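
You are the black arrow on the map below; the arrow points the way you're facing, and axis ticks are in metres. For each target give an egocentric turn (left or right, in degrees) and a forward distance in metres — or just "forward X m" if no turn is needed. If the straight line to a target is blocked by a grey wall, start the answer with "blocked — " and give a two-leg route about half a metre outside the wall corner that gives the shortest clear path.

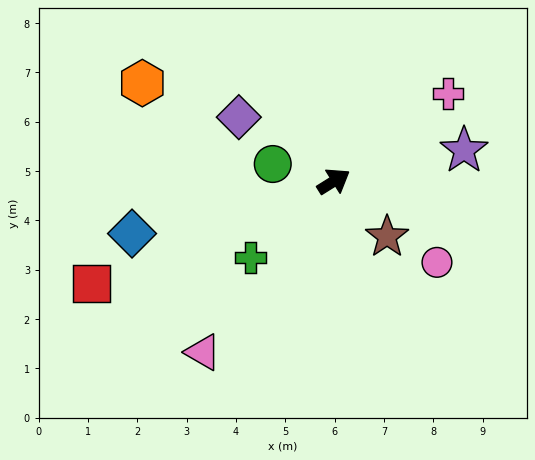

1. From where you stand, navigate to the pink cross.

turn left 6°, forward 2.9 m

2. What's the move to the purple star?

turn right 19°, forward 2.7 m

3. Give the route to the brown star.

turn right 78°, forward 1.6 m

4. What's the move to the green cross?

turn right 169°, forward 2.3 m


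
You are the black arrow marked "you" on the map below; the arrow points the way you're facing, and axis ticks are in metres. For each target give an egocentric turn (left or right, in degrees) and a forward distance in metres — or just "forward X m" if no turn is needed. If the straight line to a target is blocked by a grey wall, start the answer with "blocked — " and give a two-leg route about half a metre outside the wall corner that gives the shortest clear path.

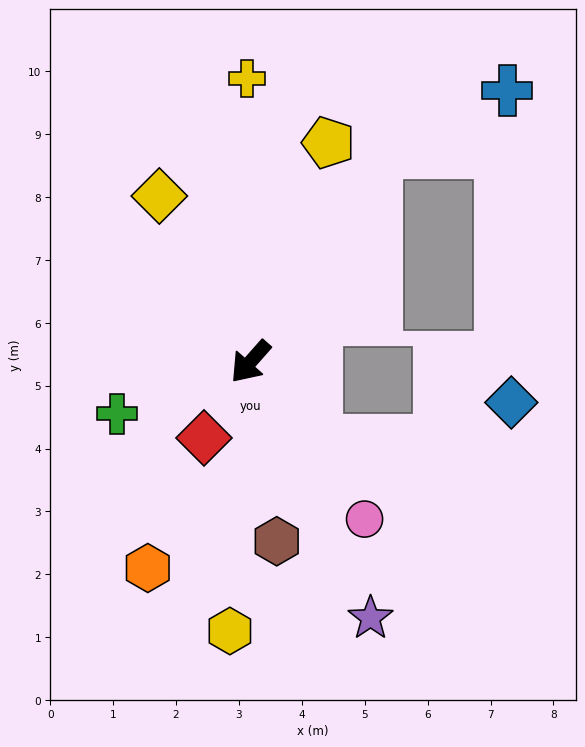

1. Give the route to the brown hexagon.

turn left 50°, forward 2.9 m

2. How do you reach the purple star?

turn left 67°, forward 4.5 m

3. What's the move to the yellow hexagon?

turn left 37°, forward 4.3 m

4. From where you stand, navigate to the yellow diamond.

turn right 110°, forward 3.0 m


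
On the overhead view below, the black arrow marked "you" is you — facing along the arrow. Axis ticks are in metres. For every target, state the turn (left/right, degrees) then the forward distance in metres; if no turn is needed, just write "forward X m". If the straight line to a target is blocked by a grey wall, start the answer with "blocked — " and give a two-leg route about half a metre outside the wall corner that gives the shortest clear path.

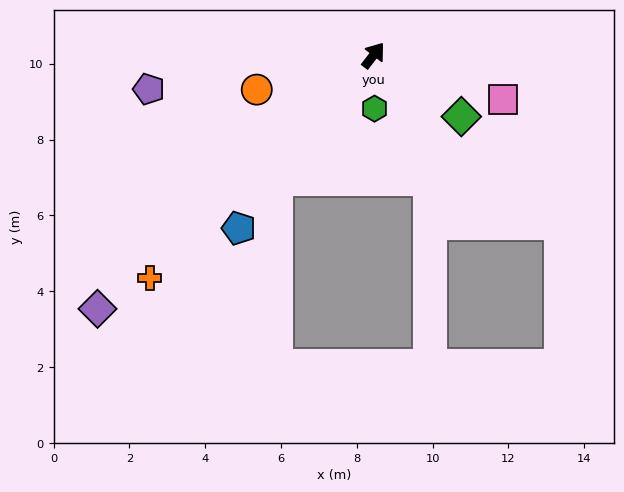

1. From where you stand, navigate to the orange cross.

turn left 172°, forward 8.3 m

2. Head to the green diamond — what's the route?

turn right 87°, forward 2.8 m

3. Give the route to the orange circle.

turn left 144°, forward 3.2 m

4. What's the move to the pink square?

turn right 71°, forward 3.6 m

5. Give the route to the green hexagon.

turn right 141°, forward 1.4 m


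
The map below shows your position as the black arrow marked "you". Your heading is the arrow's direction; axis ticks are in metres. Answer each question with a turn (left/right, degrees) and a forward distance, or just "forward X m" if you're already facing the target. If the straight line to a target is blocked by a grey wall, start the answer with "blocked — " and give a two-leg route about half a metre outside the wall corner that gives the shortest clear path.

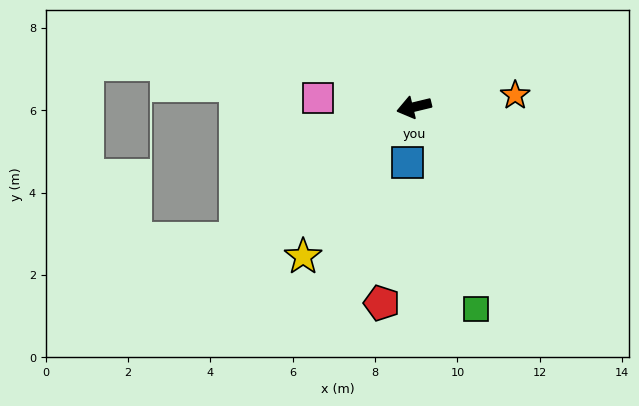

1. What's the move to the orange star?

turn left 173°, forward 2.5 m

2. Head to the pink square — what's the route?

turn right 19°, forward 2.3 m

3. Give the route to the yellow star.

turn left 40°, forward 4.5 m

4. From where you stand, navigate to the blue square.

turn left 70°, forward 1.4 m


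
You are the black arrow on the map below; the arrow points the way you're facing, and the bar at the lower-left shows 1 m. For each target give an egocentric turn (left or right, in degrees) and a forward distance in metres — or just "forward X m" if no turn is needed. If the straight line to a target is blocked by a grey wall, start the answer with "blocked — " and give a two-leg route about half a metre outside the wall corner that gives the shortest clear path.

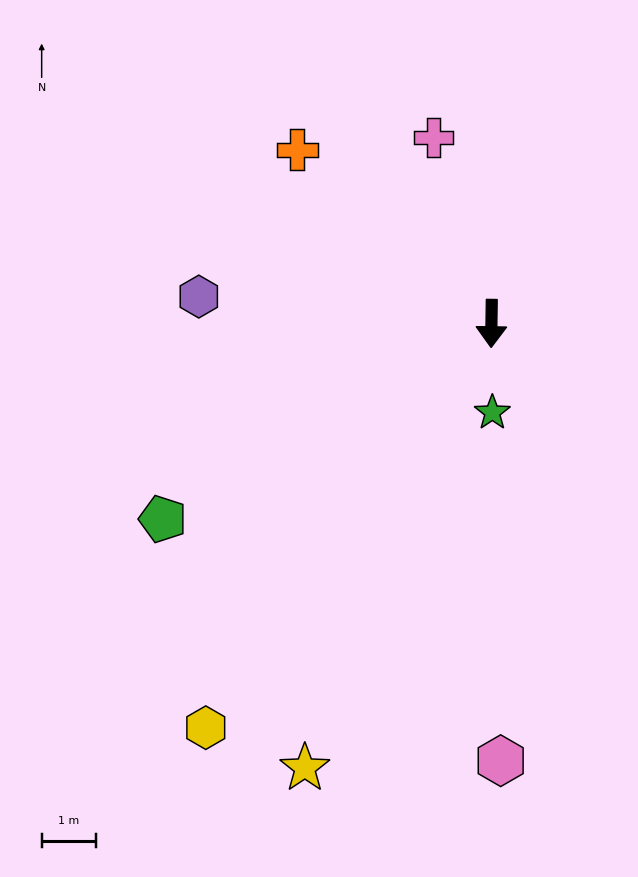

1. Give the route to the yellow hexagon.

turn right 34°, forward 9.0 m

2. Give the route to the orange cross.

turn right 131°, forward 4.8 m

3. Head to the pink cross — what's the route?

turn right 162°, forward 3.6 m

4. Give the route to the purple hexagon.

turn right 94°, forward 5.4 m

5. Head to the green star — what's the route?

forward 1.6 m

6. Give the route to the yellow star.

turn right 22°, forward 8.8 m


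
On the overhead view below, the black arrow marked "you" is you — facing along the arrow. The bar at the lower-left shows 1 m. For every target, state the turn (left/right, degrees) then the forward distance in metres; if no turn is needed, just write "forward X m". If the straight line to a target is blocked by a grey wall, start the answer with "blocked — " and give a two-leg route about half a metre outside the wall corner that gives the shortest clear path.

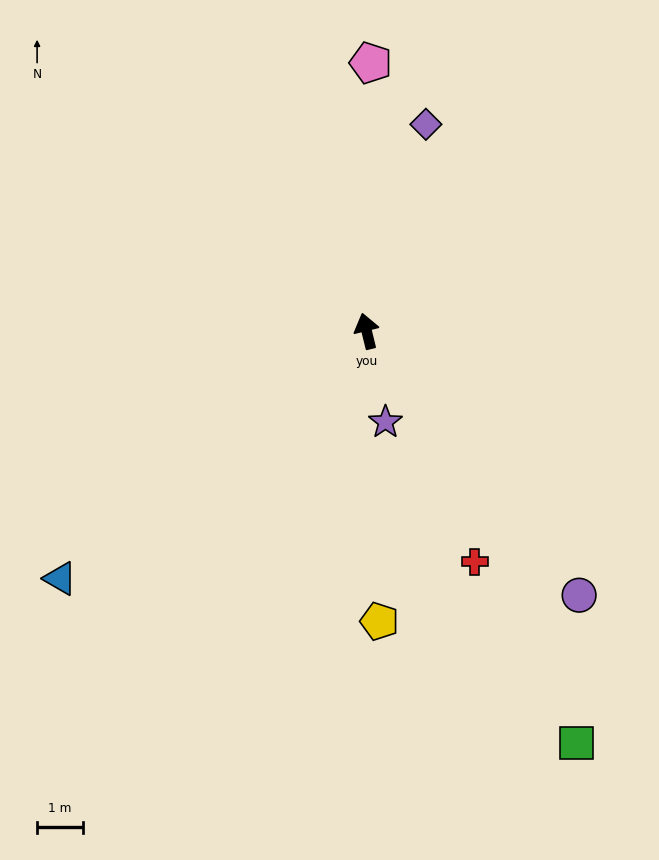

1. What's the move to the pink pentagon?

turn right 15°, forward 5.9 m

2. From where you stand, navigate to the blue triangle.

turn left 115°, forward 8.6 m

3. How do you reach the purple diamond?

turn right 30°, forward 4.7 m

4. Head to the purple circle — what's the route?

turn right 155°, forward 7.4 m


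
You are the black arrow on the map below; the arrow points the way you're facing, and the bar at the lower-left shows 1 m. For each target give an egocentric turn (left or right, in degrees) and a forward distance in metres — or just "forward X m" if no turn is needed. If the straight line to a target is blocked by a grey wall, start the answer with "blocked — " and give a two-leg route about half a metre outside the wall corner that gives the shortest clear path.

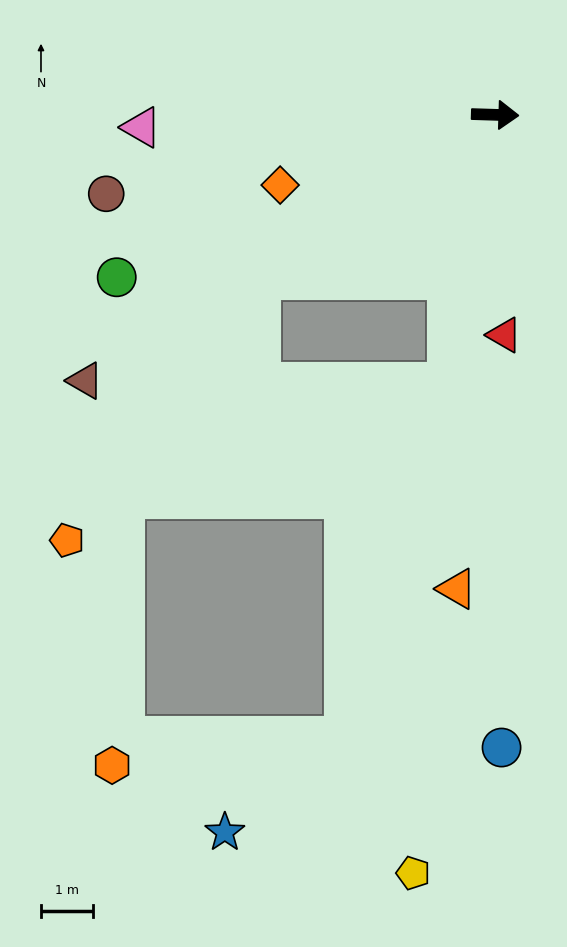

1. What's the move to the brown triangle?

turn right 145°, forward 9.5 m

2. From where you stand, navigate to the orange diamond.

turn right 160°, forward 4.4 m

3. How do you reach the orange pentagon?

blocked — turn right 144°, forward 5.6 m, then turn left 20°, forward 6.3 m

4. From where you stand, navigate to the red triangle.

turn right 86°, forward 4.3 m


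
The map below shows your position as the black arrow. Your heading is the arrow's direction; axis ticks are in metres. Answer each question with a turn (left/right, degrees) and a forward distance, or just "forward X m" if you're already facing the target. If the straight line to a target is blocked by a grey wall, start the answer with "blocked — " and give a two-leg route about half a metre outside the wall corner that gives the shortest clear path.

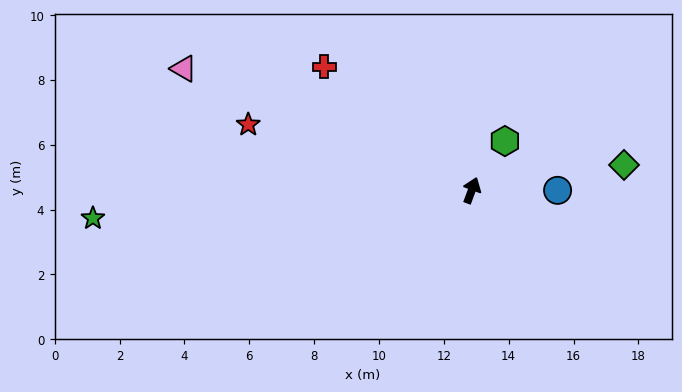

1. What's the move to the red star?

turn left 94°, forward 7.2 m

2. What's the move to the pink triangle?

turn left 88°, forward 9.6 m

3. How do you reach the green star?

turn left 115°, forward 11.7 m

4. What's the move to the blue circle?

turn right 70°, forward 2.6 m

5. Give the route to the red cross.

turn left 70°, forward 5.9 m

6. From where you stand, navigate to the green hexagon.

turn right 13°, forward 1.8 m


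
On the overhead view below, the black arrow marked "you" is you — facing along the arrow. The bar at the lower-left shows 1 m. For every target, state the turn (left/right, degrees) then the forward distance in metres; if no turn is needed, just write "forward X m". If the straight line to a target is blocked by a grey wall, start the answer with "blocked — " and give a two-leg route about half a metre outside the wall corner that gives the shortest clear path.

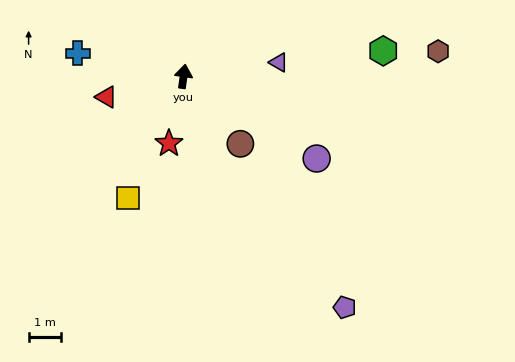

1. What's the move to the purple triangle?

turn right 74°, forward 3.0 m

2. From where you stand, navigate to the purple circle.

turn right 114°, forward 4.8 m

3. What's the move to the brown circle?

turn right 132°, forward 2.7 m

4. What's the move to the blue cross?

turn left 86°, forward 3.3 m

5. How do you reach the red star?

turn left 176°, forward 2.1 m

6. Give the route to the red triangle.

turn left 113°, forward 2.5 m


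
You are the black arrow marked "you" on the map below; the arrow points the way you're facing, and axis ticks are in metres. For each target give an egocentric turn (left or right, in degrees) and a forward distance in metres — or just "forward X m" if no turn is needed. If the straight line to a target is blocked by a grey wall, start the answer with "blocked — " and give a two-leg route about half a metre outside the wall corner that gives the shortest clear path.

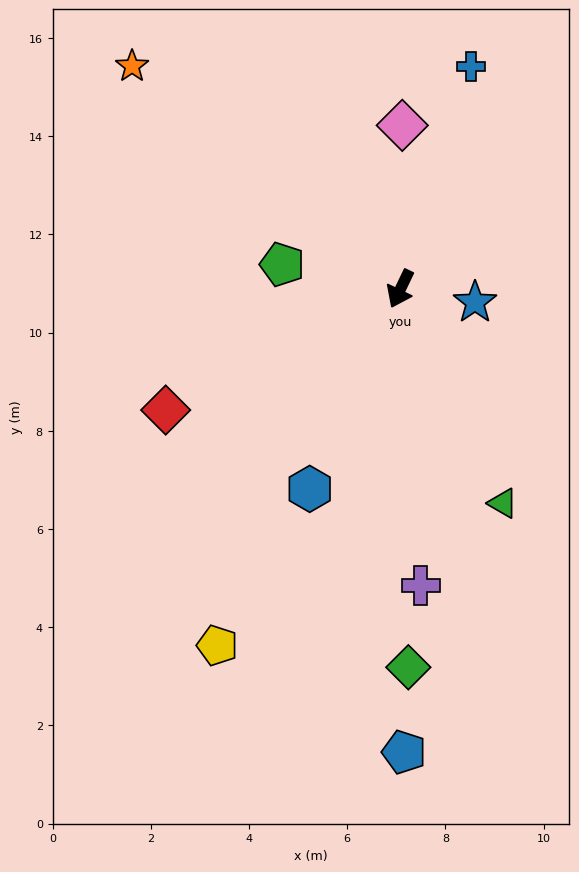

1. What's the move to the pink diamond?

turn right 155°, forward 3.3 m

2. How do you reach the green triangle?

turn left 51°, forward 4.8 m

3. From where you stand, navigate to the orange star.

turn right 104°, forward 7.1 m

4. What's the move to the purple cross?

turn left 30°, forward 6.1 m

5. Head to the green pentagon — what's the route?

turn right 76°, forward 2.5 m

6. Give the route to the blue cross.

turn right 172°, forward 4.8 m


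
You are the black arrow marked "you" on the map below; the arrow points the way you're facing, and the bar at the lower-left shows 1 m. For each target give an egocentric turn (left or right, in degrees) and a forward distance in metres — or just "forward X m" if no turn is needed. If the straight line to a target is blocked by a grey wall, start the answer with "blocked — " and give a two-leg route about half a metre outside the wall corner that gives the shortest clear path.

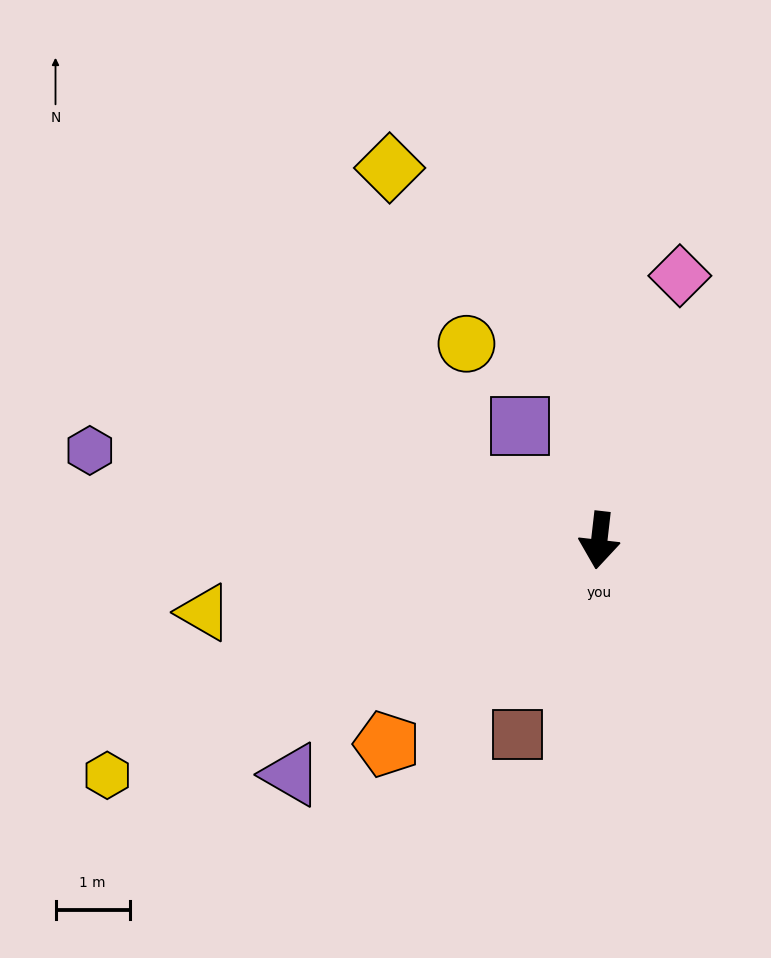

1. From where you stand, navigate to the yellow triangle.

turn right 73°, forward 5.4 m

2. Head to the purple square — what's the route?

turn right 139°, forward 1.9 m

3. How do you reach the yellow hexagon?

turn right 58°, forward 7.3 m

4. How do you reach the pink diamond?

turn left 170°, forward 3.7 m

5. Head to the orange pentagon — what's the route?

turn right 40°, forward 4.0 m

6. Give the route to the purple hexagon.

turn right 93°, forward 7.0 m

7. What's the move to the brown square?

turn right 16°, forward 2.8 m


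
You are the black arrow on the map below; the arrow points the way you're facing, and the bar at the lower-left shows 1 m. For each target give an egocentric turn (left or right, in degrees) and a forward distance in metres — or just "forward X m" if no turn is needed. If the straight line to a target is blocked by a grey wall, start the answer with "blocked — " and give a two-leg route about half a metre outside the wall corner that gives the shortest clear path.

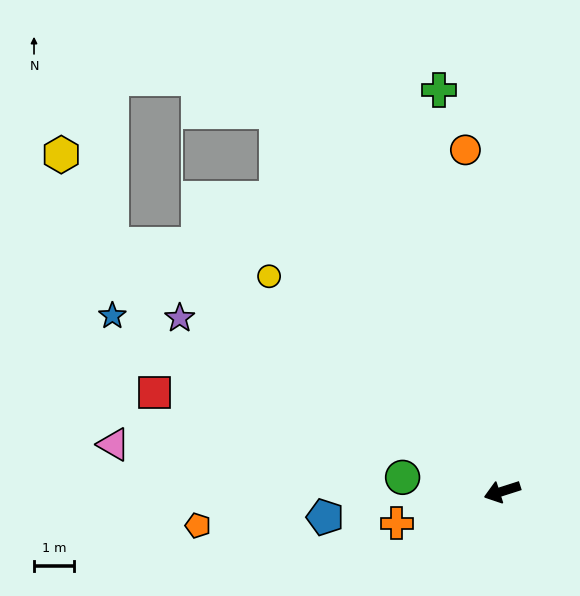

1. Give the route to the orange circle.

turn right 102°, forward 8.6 m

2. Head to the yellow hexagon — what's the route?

blocked — turn right 50°, forward 11.6 m, then turn right 28°, forward 2.6 m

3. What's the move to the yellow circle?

turn right 60°, forward 8.0 m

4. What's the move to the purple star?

turn right 46°, forward 9.2 m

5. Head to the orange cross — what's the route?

forward 2.8 m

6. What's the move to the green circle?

turn right 26°, forward 2.5 m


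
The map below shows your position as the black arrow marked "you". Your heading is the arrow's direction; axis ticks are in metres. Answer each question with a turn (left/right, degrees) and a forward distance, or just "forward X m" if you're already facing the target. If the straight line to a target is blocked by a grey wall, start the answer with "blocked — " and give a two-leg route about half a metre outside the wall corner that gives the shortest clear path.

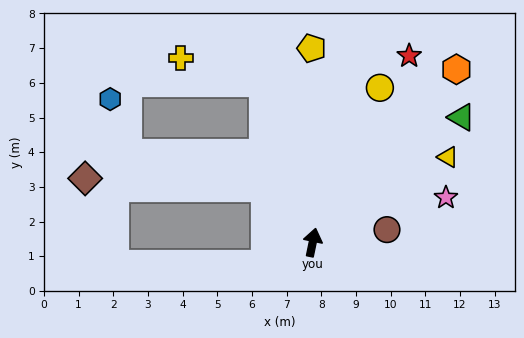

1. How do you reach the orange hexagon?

turn right 28°, forward 6.5 m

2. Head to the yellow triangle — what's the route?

turn right 46°, forward 4.6 m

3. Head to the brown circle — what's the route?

turn right 69°, forward 2.2 m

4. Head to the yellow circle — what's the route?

turn right 12°, forward 4.9 m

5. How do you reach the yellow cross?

blocked — turn left 29°, forward 4.8 m, then turn left 56°, forward 2.5 m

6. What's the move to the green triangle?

turn right 38°, forward 5.6 m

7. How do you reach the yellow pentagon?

turn left 12°, forward 5.6 m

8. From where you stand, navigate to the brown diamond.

blocked — turn left 53°, forward 2.1 m, then turn left 46°, forward 5.2 m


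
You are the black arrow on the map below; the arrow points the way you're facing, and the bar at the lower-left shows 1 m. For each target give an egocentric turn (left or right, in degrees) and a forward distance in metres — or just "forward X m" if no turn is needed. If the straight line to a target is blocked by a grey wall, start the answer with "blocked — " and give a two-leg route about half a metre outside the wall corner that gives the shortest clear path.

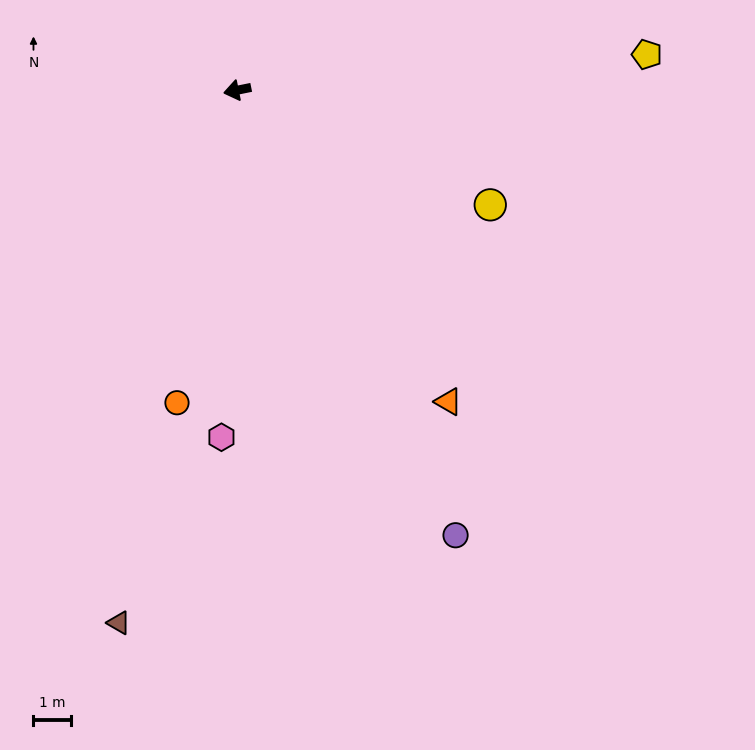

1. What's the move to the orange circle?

turn left 68°, forward 8.5 m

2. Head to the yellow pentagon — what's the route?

turn left 174°, forward 11.0 m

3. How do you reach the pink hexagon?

turn left 76°, forward 9.3 m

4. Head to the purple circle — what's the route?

turn left 105°, forward 13.2 m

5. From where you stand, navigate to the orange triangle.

turn left 113°, forward 10.1 m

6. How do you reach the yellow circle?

turn left 144°, forward 7.4 m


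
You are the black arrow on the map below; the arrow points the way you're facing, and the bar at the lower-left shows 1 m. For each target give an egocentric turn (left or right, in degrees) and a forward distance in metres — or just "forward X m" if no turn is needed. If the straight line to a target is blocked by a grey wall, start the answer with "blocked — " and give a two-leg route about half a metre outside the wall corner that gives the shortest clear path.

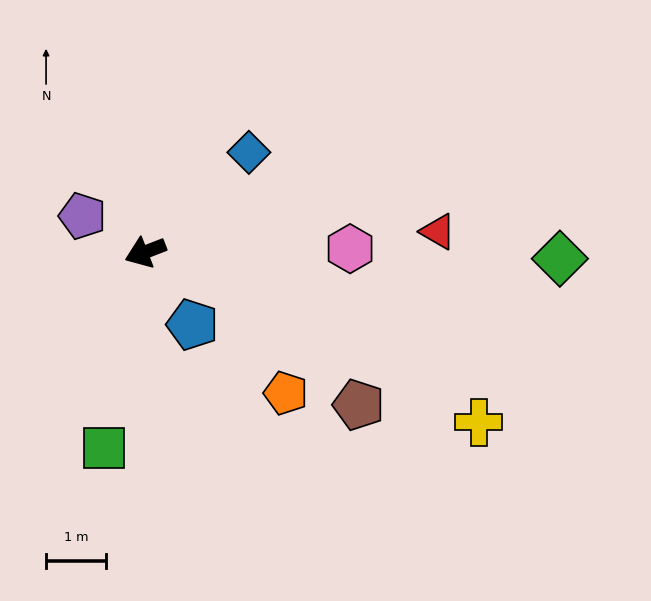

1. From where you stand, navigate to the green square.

turn left 57°, forward 3.3 m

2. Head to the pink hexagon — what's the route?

turn left 160°, forward 3.4 m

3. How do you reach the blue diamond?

turn right 157°, forward 2.4 m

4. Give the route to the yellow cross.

turn left 132°, forward 6.3 m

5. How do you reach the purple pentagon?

turn right 51°, forward 1.2 m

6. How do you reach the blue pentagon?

turn left 102°, forward 1.4 m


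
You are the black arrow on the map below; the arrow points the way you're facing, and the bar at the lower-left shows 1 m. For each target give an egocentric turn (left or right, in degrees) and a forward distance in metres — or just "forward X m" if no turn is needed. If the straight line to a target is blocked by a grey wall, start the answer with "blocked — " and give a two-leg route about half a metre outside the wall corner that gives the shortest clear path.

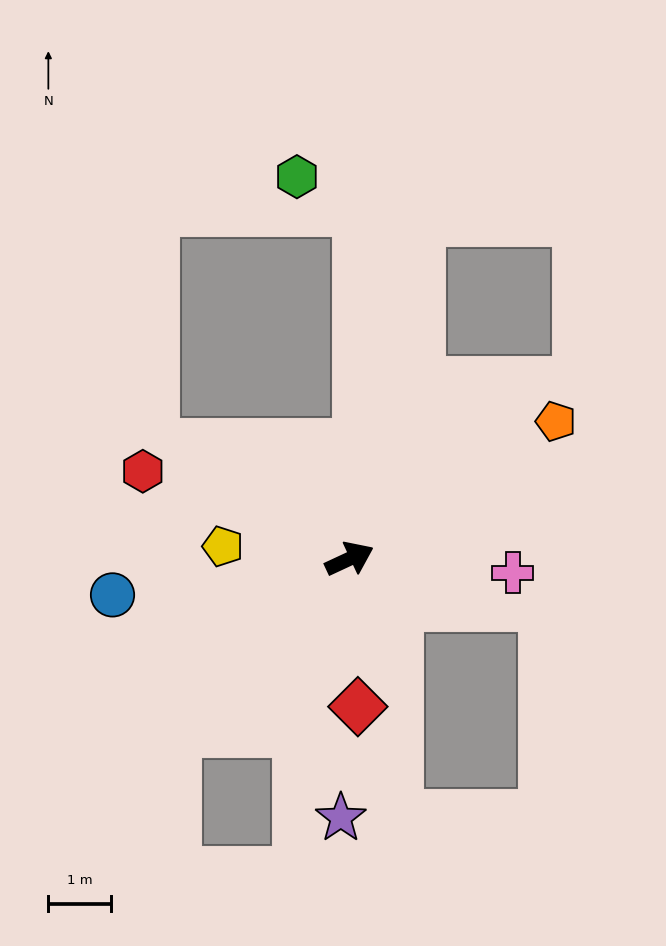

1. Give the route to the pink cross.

turn right 30°, forward 2.6 m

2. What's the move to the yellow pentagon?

turn left 149°, forward 2.0 m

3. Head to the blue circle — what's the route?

turn left 164°, forward 3.8 m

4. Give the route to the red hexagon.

turn left 132°, forward 3.6 m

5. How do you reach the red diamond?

turn right 112°, forward 2.4 m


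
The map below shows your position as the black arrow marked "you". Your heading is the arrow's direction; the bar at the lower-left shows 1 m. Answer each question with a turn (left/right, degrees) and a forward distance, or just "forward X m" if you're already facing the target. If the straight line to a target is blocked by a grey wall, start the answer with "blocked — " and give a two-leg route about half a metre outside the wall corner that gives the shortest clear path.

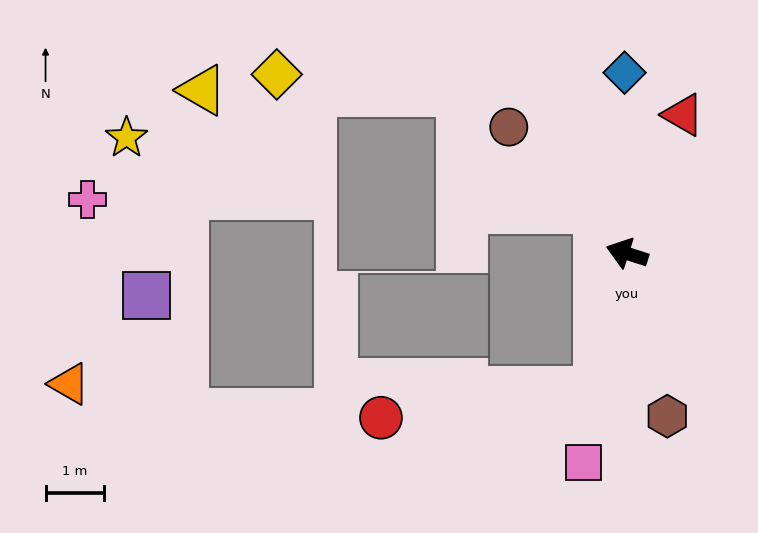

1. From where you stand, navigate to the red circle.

blocked — turn left 96°, forward 2.4 m, then turn right 71°, forward 3.8 m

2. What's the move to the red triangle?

turn right 94°, forward 2.6 m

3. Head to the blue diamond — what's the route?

turn right 71°, forward 3.1 m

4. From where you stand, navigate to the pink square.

turn left 96°, forward 3.7 m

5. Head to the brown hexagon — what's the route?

turn left 122°, forward 2.9 m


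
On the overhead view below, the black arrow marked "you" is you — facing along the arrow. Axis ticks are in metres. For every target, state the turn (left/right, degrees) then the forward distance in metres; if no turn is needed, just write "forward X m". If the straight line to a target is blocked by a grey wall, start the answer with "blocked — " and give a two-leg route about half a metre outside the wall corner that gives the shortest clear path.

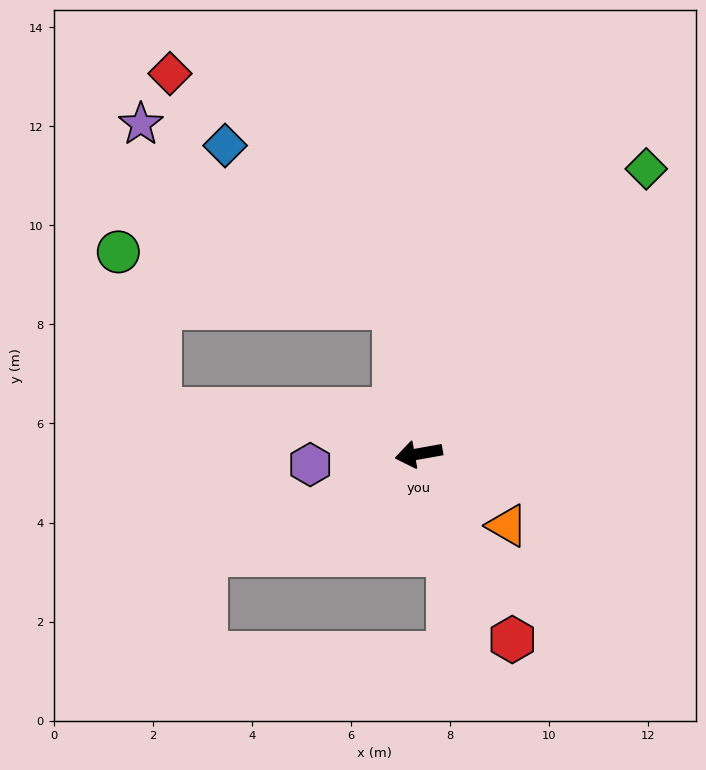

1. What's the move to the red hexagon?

turn left 107°, forward 4.2 m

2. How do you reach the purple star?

blocked — turn right 90°, forward 3.0 m, then turn left 44°, forward 6.3 m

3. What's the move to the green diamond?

turn right 139°, forward 7.4 m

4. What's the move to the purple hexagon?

turn right 4°, forward 2.2 m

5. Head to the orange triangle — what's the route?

turn left 131°, forward 2.3 m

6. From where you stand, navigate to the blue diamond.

blocked — turn right 90°, forward 3.0 m, then turn left 36°, forward 4.7 m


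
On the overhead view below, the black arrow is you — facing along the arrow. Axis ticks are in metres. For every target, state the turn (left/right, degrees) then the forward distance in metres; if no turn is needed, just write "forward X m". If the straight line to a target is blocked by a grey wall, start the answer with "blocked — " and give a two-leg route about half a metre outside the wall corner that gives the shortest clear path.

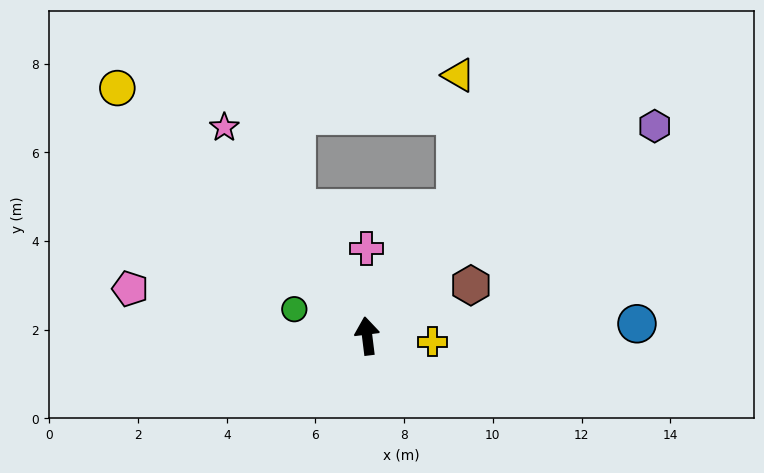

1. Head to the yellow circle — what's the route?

turn left 38°, forward 7.9 m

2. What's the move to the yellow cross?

turn right 102°, forward 1.5 m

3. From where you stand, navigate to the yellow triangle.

blocked — turn right 41°, forward 3.5 m, then turn left 32°, forward 3.0 m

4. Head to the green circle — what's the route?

turn left 63°, forward 1.7 m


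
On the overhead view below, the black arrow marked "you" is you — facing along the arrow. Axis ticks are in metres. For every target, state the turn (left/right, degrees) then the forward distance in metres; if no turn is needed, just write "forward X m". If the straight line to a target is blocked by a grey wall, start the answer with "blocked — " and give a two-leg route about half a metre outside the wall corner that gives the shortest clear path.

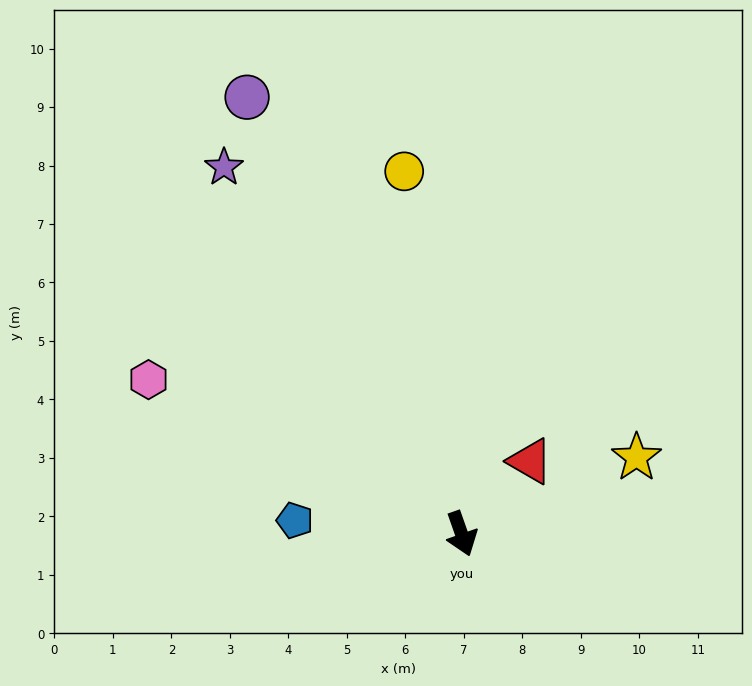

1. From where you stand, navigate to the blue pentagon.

turn right 114°, forward 2.9 m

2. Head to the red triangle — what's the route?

turn left 117°, forward 1.7 m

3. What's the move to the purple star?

turn right 166°, forward 7.5 m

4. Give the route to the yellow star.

turn left 94°, forward 3.3 m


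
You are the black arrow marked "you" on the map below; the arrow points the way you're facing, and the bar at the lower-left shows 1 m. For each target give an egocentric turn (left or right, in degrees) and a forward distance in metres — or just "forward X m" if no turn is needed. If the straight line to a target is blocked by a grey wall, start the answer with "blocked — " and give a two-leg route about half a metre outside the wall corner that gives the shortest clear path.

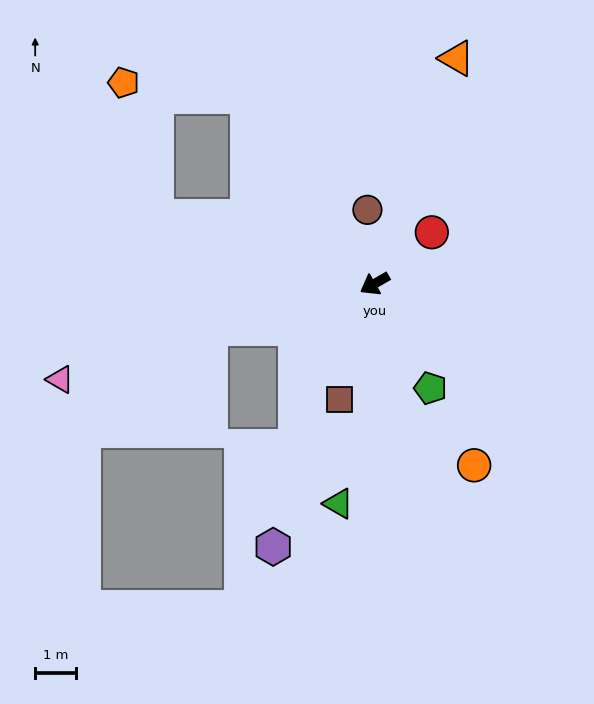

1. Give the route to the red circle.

turn right 168°, forward 1.9 m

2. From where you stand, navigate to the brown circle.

turn right 114°, forward 1.8 m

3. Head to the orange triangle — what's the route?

turn right 140°, forward 5.8 m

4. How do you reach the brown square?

turn left 43°, forward 2.9 m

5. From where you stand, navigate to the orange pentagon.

blocked — turn right 86°, forward 5.5 m, then turn left 50°, forward 3.0 m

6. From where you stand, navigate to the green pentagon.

turn left 88°, forward 2.9 m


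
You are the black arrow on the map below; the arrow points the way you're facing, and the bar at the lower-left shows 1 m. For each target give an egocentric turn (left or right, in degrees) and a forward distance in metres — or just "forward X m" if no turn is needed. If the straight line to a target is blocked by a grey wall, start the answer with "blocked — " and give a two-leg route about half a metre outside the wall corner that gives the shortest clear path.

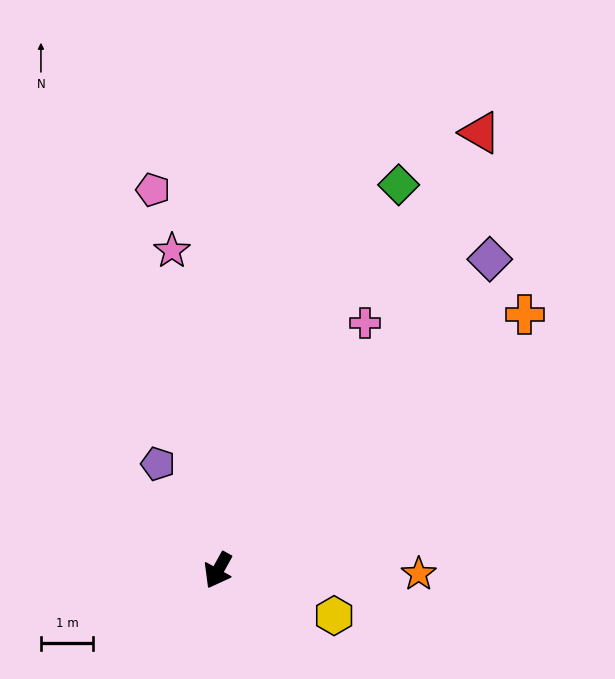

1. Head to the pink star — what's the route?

turn right 143°, forward 6.2 m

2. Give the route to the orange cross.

turn left 159°, forward 7.6 m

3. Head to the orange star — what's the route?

turn left 118°, forward 3.8 m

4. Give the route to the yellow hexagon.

turn left 98°, forward 2.4 m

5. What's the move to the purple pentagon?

turn right 122°, forward 2.3 m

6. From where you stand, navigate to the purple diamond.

turn left 168°, forward 7.9 m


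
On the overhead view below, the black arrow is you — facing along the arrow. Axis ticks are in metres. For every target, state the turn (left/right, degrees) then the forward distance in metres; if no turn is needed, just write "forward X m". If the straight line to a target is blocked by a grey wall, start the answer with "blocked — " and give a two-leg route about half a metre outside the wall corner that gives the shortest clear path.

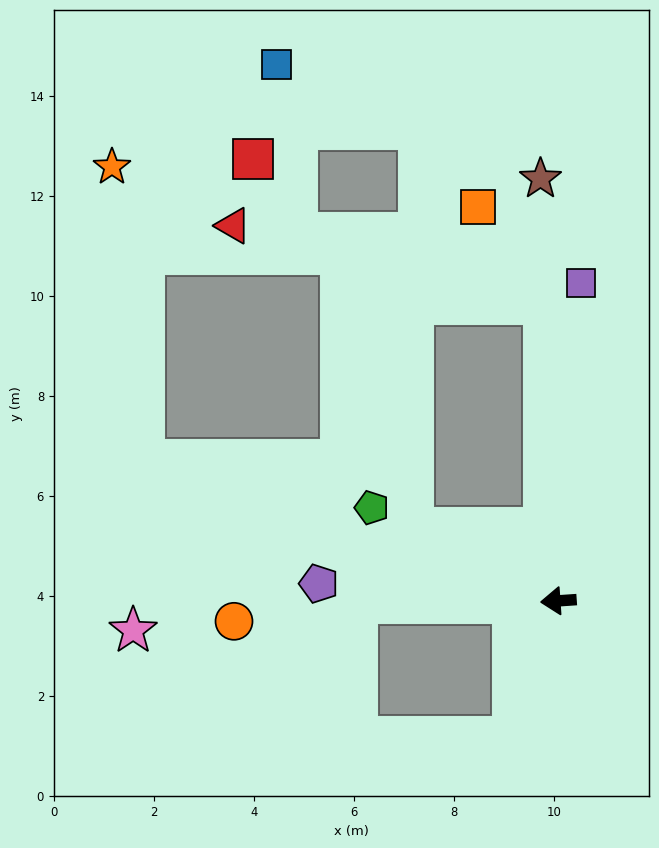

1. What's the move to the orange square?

blocked — turn right 91°, forward 6.0 m, then turn left 32°, forward 2.3 m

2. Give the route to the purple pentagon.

turn right 8°, forward 4.8 m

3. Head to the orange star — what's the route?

blocked — turn right 23°, forward 8.8 m, then turn right 65°, forward 5.9 m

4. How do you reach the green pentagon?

turn right 30°, forward 4.2 m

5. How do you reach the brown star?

turn right 91°, forward 8.5 m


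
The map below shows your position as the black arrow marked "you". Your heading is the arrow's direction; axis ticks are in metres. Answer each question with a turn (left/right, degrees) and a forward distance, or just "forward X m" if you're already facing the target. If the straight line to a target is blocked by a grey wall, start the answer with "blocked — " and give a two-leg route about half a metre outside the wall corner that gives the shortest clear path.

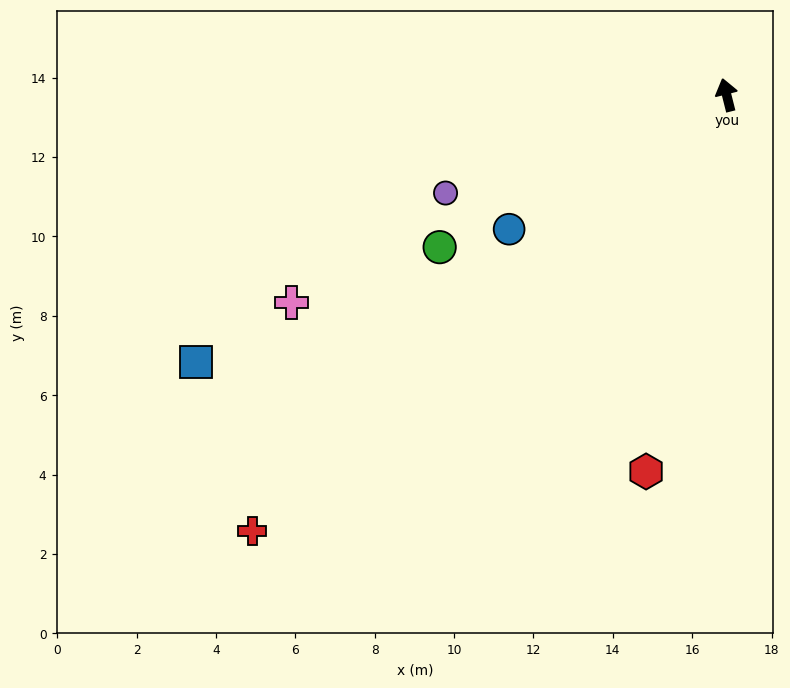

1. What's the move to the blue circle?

turn left 108°, forward 6.4 m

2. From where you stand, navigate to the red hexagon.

turn left 154°, forward 9.7 m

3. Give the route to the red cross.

turn left 118°, forward 16.2 m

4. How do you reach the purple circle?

turn left 95°, forward 7.5 m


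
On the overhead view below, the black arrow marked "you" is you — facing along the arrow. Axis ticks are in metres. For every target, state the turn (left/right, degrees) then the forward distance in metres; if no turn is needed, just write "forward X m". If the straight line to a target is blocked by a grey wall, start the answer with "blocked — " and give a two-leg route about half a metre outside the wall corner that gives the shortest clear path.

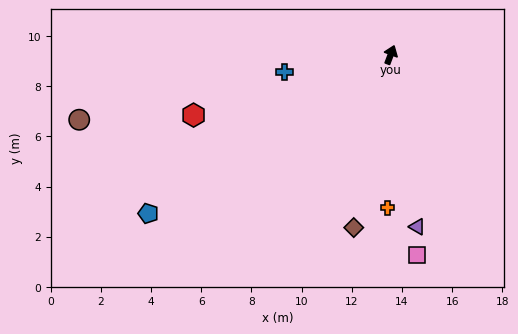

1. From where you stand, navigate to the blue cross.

turn left 120°, forward 4.3 m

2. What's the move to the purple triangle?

turn right 151°, forward 6.9 m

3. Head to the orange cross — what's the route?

turn right 160°, forward 6.1 m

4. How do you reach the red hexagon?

turn left 128°, forward 8.2 m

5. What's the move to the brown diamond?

turn right 171°, forward 7.0 m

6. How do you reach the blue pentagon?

turn left 144°, forward 11.5 m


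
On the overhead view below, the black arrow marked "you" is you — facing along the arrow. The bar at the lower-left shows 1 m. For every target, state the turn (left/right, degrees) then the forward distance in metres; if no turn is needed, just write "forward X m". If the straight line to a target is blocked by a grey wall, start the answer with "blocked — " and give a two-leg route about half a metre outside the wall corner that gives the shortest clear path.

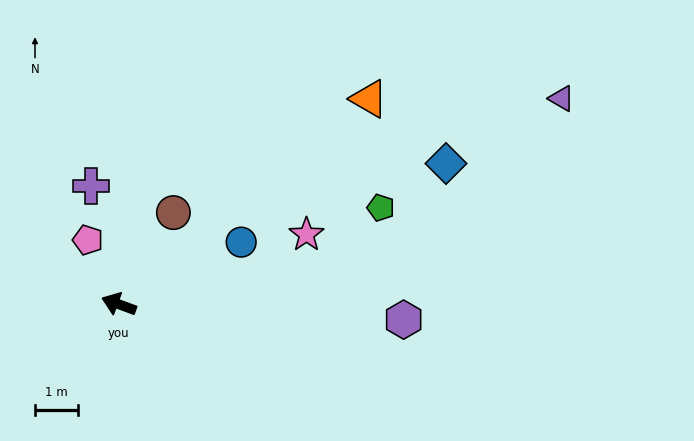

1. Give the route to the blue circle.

turn right 133°, forward 3.2 m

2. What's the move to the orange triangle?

turn right 120°, forward 7.6 m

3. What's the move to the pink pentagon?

turn right 44°, forward 1.7 m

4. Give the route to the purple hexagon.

turn right 163°, forward 6.7 m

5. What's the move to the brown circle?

turn right 101°, forward 2.5 m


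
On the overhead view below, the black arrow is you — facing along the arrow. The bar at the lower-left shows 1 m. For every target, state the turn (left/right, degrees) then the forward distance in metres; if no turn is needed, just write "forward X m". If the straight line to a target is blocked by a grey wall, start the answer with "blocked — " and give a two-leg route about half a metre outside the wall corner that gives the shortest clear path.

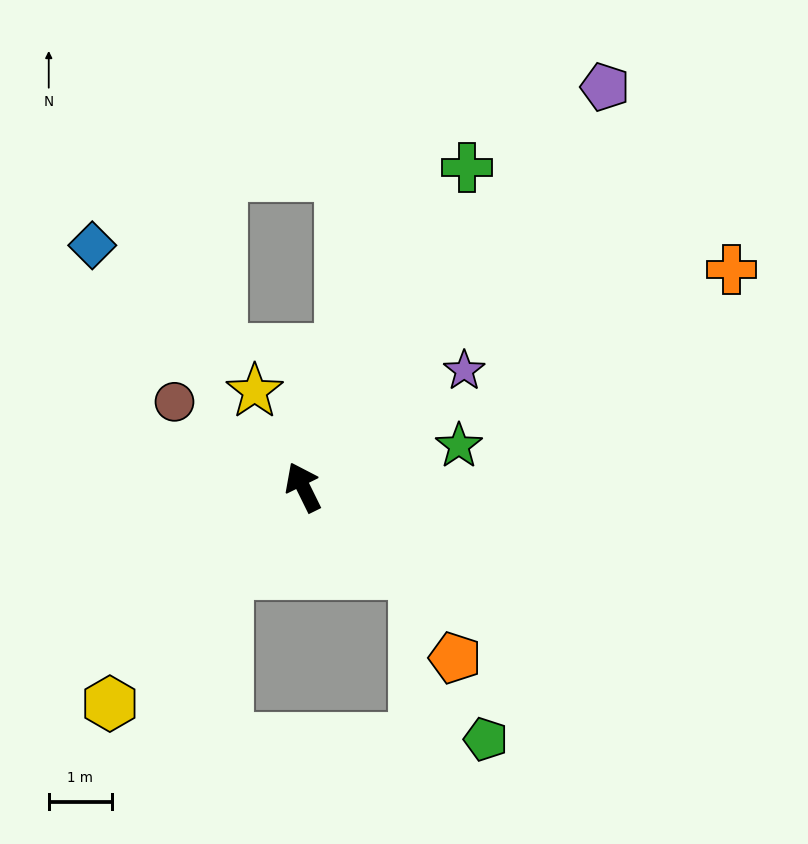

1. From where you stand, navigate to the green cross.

turn right 53°, forward 5.7 m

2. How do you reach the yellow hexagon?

turn left 112°, forward 4.6 m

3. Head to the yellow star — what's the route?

forward 1.7 m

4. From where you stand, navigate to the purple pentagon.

turn right 63°, forward 7.9 m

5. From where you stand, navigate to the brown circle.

turn left 30°, forward 2.4 m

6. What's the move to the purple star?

turn right 80°, forward 3.1 m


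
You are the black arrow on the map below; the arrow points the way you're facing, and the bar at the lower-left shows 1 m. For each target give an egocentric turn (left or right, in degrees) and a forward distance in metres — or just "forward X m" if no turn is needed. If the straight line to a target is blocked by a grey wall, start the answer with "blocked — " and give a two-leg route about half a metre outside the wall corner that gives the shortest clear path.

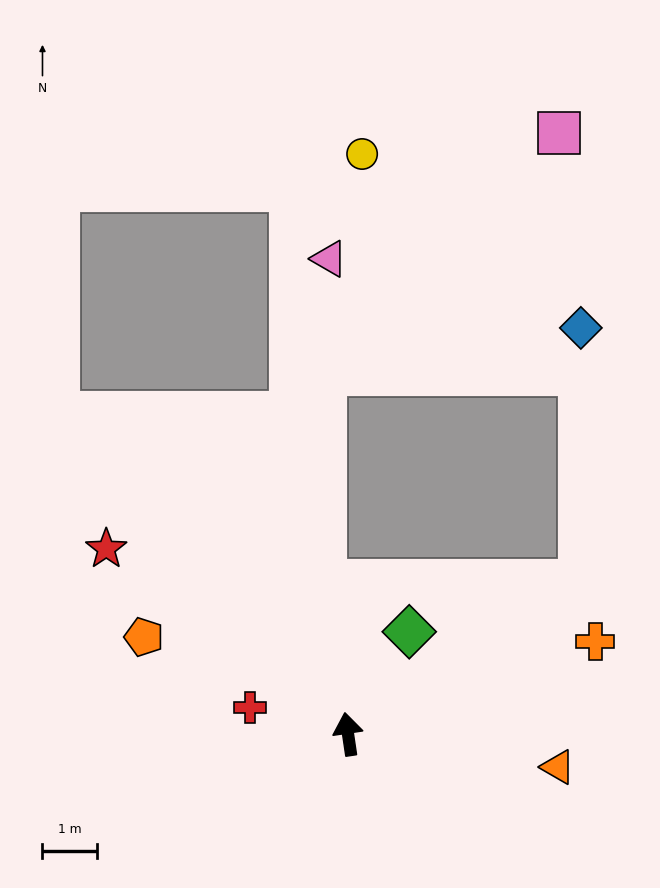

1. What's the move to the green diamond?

turn right 39°, forward 2.2 m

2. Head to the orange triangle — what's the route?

turn right 107°, forward 3.9 m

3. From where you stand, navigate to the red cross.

turn left 66°, forward 1.9 m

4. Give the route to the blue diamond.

blocked — turn right 66°, forward 5.1 m, then turn left 58°, forward 4.7 m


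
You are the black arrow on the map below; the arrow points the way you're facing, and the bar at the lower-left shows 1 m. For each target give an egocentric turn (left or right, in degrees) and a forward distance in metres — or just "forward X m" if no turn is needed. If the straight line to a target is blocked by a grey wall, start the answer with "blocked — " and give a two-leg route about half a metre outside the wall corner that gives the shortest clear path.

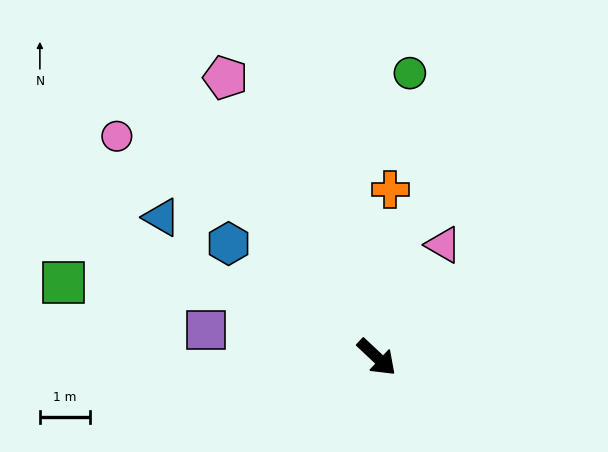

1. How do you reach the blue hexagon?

turn right 174°, forward 3.7 m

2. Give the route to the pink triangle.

turn left 103°, forward 2.6 m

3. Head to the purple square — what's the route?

turn right 146°, forward 3.4 m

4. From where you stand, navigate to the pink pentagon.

turn left 162°, forward 6.3 m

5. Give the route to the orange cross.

turn left 129°, forward 3.3 m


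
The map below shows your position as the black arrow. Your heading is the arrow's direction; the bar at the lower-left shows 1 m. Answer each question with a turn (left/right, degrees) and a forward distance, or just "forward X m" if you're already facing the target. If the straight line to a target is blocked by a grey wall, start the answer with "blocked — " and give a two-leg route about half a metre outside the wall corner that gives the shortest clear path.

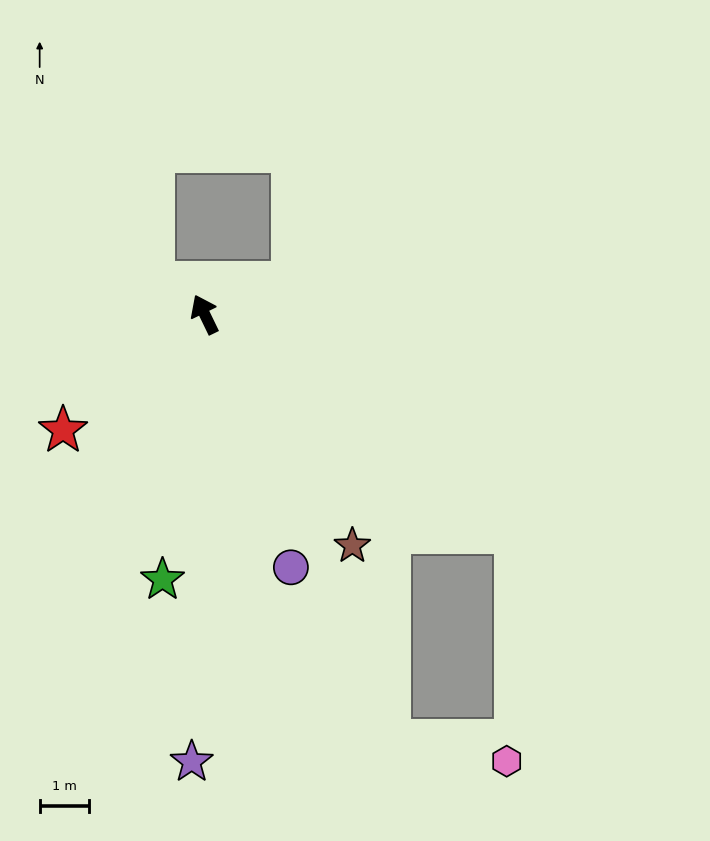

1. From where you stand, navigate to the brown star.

turn right 173°, forward 5.6 m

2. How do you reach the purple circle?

turn left 173°, forward 5.5 m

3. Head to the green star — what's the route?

turn left 145°, forward 5.5 m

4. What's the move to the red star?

turn left 103°, forward 3.7 m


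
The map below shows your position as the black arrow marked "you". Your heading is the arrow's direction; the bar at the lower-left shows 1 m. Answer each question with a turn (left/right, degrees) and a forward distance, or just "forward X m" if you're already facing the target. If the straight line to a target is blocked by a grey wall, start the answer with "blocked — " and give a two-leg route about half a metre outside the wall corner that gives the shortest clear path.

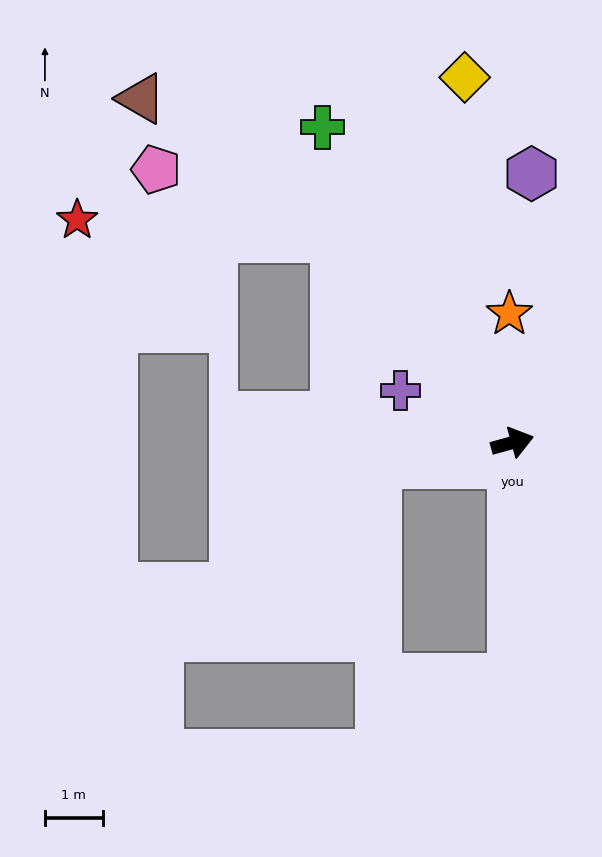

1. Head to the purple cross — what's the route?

turn left 140°, forward 2.1 m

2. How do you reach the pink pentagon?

blocked — turn left 116°, forward 4.7 m, then turn left 28°, forward 3.3 m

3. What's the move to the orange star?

turn left 76°, forward 2.2 m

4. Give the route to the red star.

blocked — turn left 116°, forward 4.7 m, then turn left 44°, forward 4.5 m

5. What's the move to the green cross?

turn left 106°, forward 6.4 m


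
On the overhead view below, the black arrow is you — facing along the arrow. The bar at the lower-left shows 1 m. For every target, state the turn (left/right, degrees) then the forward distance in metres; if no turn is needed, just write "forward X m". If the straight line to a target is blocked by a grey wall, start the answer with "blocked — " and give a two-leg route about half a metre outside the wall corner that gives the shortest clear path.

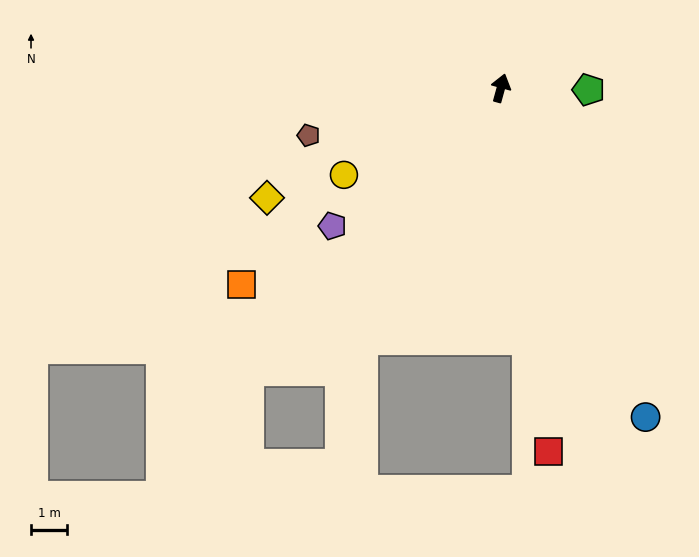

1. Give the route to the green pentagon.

turn right 76°, forward 2.4 m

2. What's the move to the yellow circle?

turn left 134°, forward 5.0 m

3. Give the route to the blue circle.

turn right 141°, forward 10.0 m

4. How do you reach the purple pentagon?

turn left 145°, forward 6.1 m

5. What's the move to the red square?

turn right 157°, forward 10.2 m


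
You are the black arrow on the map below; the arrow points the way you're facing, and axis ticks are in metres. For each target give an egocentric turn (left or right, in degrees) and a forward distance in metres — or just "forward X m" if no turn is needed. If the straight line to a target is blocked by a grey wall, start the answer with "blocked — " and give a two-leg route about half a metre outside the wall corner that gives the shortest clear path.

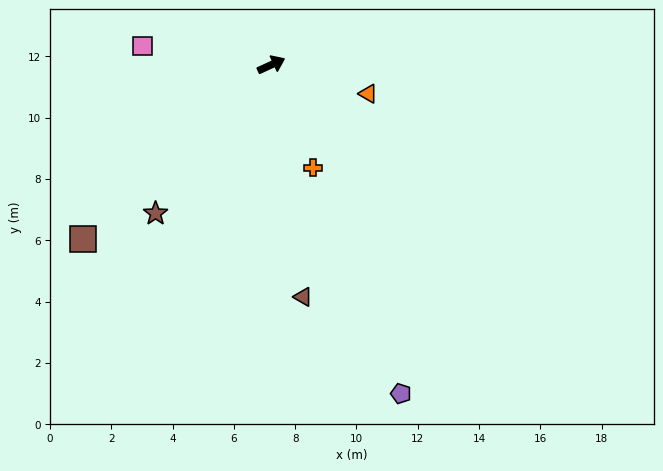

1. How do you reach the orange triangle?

turn right 41°, forward 3.3 m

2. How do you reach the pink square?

turn left 147°, forward 4.2 m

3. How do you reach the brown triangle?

turn right 107°, forward 7.6 m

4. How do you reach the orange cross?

turn right 93°, forward 3.6 m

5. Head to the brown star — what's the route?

turn right 153°, forward 6.1 m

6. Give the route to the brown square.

turn right 162°, forward 8.4 m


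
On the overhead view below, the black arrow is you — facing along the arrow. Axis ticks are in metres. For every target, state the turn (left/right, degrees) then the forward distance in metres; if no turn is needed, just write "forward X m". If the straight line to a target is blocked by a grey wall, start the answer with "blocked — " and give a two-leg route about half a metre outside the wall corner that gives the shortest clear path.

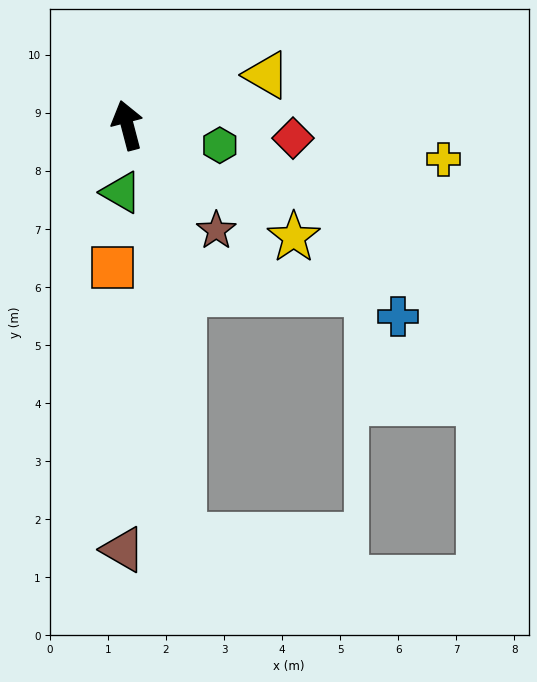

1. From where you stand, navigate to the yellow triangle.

turn right 85°, forward 2.6 m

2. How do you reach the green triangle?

turn left 160°, forward 1.2 m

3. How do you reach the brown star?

turn right 154°, forward 2.4 m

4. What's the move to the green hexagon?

turn right 117°, forward 1.6 m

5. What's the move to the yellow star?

turn right 139°, forward 3.5 m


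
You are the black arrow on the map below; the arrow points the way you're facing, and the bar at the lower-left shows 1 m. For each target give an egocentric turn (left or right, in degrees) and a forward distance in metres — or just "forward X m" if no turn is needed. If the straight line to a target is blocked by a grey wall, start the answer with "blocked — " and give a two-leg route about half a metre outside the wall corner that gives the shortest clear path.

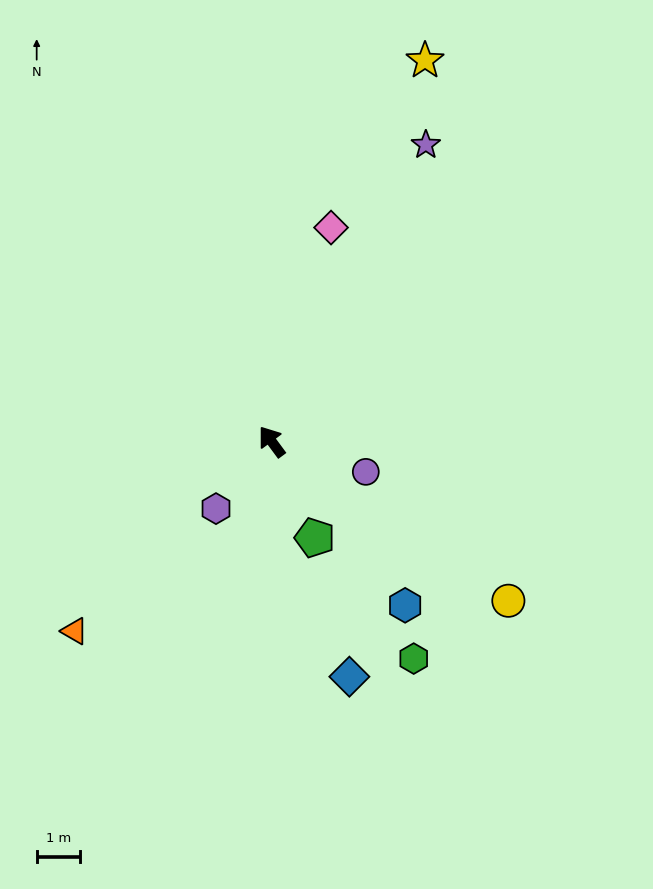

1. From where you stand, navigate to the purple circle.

turn right 144°, forward 2.3 m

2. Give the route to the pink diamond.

turn right 52°, forward 5.1 m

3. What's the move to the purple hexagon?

turn left 104°, forward 2.0 m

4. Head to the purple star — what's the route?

turn right 64°, forward 7.6 m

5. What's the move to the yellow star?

turn right 58°, forward 9.4 m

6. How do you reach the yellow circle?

turn right 160°, forward 6.5 m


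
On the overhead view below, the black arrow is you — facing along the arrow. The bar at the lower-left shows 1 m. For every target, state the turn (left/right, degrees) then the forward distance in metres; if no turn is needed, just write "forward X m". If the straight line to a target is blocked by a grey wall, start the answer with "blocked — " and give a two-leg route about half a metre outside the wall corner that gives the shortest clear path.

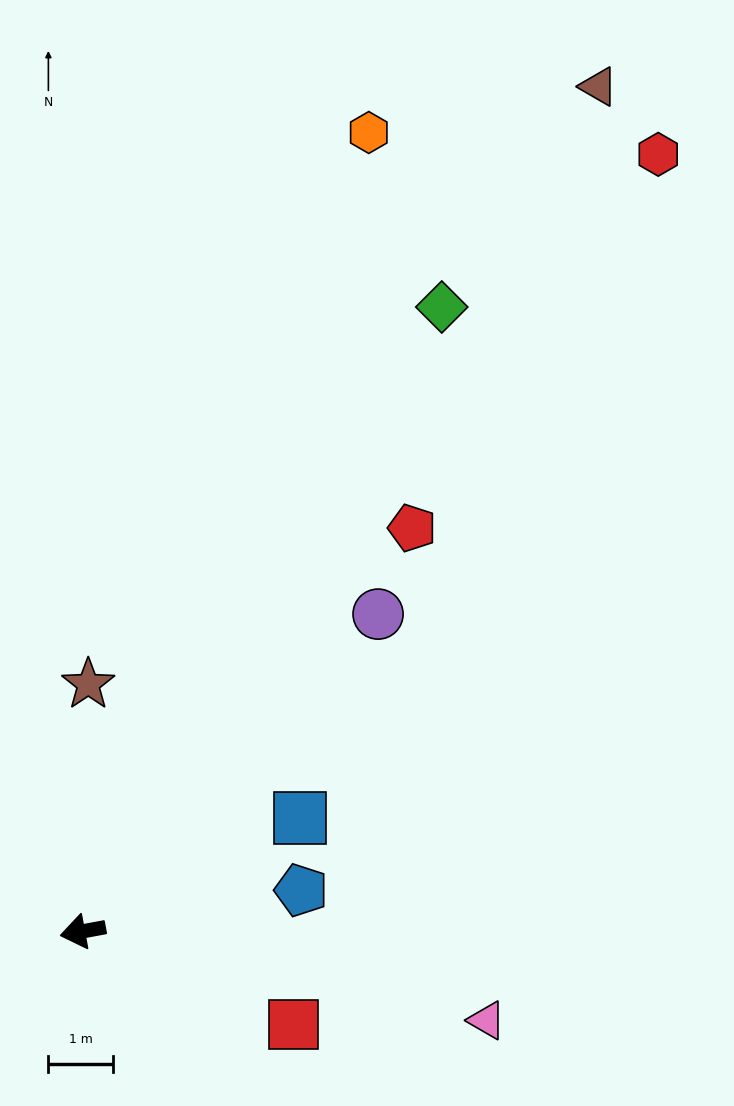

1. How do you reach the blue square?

turn right 163°, forward 3.8 m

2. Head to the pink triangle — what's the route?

turn left 157°, forward 6.4 m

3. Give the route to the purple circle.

turn right 143°, forward 6.8 m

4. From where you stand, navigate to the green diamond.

turn right 130°, forward 11.2 m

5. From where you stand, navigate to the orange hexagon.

turn right 120°, forward 13.2 m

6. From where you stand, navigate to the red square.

turn left 146°, forward 3.6 m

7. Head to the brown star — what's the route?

turn right 102°, forward 3.8 m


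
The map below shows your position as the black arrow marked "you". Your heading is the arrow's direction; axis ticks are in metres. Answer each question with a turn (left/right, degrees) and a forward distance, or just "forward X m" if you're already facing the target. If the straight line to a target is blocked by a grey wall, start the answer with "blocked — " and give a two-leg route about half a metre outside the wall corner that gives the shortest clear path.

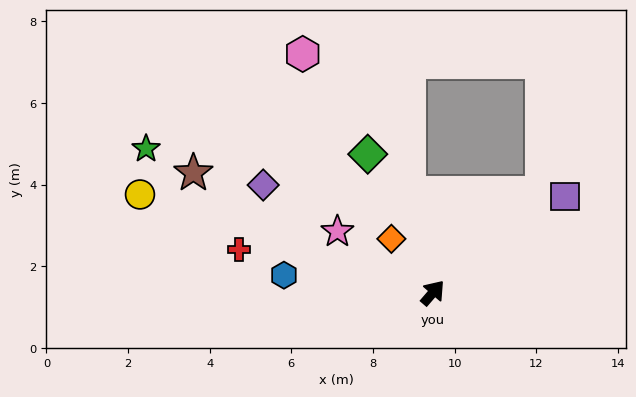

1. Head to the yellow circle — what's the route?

turn left 112°, forward 7.6 m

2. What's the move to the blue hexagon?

turn left 124°, forward 3.7 m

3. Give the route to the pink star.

turn left 98°, forward 2.8 m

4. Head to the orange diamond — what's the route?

turn left 78°, forward 1.7 m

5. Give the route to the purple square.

turn right 13°, forward 4.0 m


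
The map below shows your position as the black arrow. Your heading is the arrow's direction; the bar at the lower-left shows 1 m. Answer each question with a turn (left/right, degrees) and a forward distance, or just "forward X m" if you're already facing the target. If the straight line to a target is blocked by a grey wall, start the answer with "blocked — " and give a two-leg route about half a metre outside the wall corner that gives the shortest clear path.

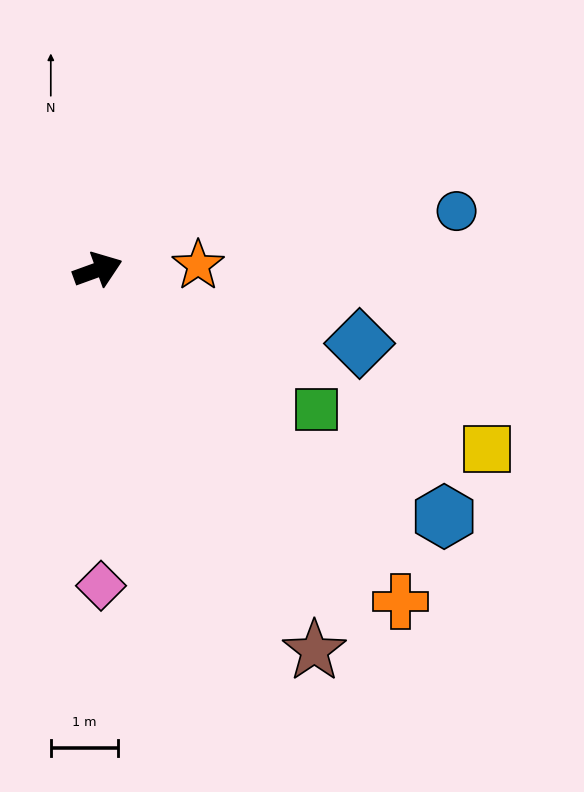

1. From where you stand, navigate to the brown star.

turn right 80°, forward 6.5 m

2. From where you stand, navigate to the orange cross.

turn right 68°, forward 6.6 m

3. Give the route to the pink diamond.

turn right 109°, forward 4.7 m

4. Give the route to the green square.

turn right 53°, forward 3.8 m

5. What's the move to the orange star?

turn right 17°, forward 1.5 m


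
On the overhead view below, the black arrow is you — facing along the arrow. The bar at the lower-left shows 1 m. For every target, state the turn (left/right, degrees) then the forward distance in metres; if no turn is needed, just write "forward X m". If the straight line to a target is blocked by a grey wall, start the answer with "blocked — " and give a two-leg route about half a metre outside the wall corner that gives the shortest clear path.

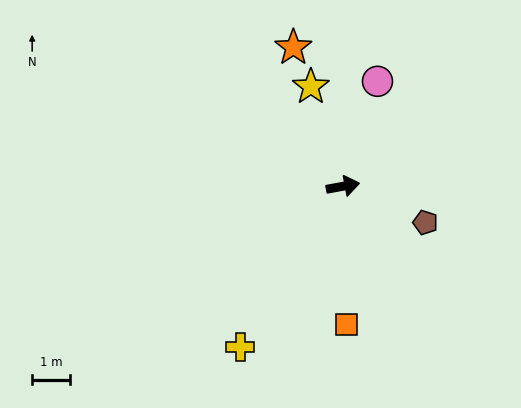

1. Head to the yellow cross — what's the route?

turn right 133°, forward 5.0 m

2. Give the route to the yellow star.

turn left 97°, forward 2.7 m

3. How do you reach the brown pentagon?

turn right 34°, forward 2.4 m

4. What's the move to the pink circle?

turn left 61°, forward 2.9 m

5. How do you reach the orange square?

turn right 99°, forward 3.6 m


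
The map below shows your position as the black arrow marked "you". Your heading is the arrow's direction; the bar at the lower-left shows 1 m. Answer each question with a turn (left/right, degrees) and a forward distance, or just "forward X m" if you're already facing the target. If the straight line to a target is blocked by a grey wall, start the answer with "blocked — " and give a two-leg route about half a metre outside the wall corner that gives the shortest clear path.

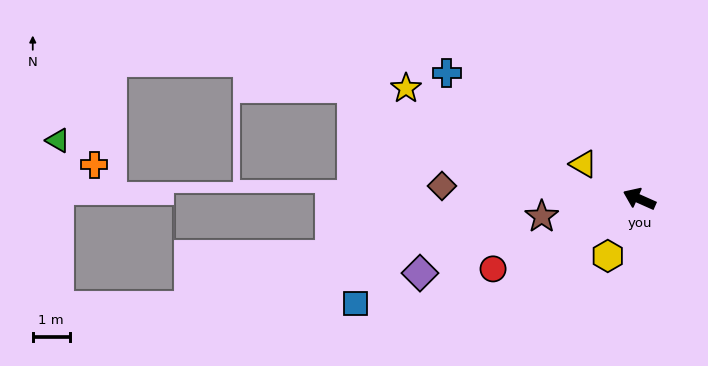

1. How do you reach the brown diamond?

turn left 20°, forward 5.4 m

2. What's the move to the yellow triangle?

turn right 8°, forward 1.8 m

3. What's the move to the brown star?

turn left 34°, forward 2.7 m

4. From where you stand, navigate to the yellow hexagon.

turn left 85°, forward 1.8 m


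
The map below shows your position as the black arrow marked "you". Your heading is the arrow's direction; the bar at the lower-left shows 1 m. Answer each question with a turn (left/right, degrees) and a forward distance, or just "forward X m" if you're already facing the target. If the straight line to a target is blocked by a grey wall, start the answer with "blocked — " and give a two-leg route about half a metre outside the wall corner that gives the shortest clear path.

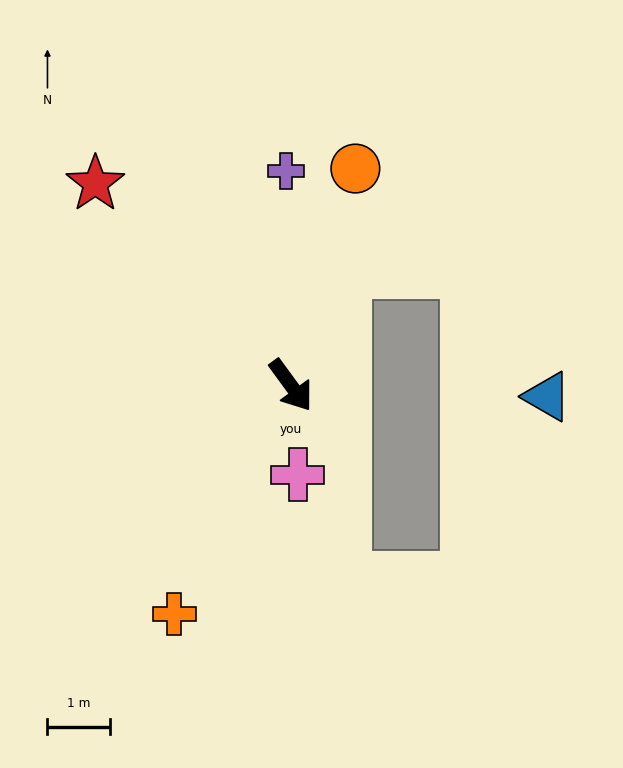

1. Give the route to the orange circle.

turn left 127°, forward 3.6 m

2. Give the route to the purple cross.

turn left 145°, forward 3.4 m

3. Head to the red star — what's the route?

turn right 172°, forward 4.5 m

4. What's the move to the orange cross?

turn right 63°, forward 4.1 m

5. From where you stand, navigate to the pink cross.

turn right 32°, forward 1.4 m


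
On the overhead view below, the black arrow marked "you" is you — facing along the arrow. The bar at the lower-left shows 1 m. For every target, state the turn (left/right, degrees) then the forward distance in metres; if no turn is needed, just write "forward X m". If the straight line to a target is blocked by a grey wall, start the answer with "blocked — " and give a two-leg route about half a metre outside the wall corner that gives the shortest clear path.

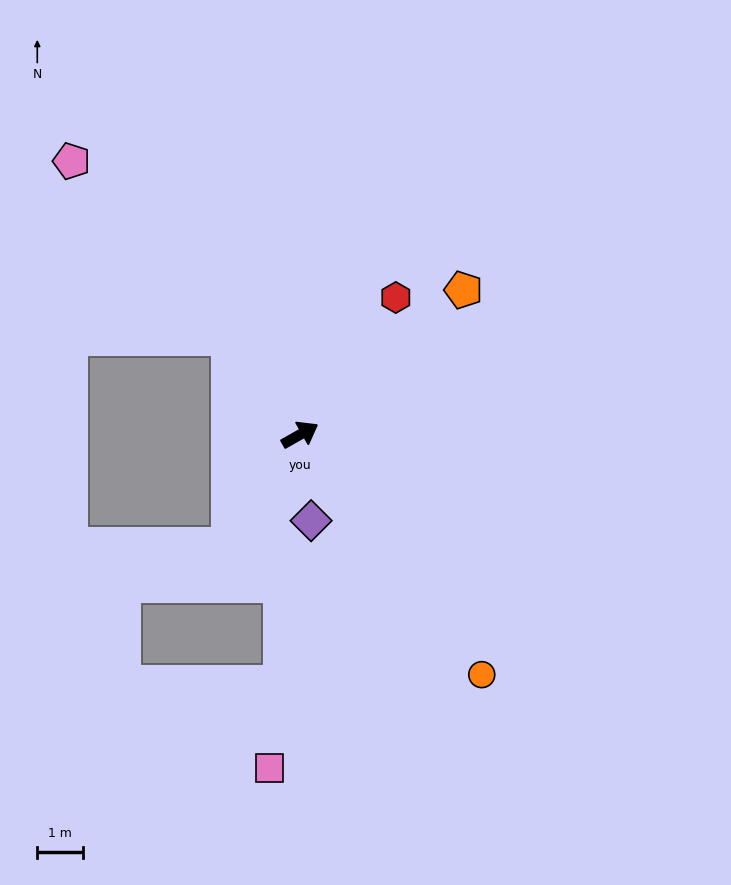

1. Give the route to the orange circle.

turn right 82°, forward 6.6 m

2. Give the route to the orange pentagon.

turn left 12°, forward 4.8 m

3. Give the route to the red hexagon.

turn left 26°, forward 3.7 m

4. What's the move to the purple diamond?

turn right 112°, forward 1.9 m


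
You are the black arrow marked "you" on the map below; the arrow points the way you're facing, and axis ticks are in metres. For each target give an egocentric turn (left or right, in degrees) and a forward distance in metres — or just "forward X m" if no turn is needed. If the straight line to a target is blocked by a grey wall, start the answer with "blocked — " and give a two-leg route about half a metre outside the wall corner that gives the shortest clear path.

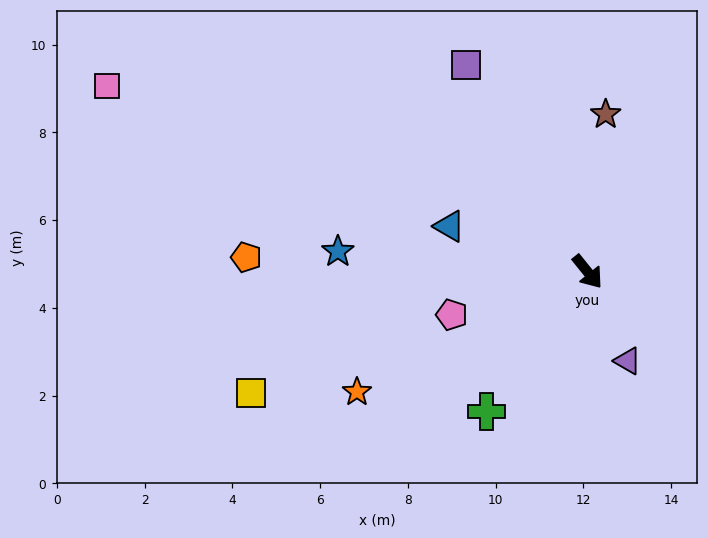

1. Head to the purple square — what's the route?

turn left 172°, forward 5.5 m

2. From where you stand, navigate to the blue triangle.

turn right 147°, forward 3.3 m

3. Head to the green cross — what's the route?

turn right 75°, forward 3.9 m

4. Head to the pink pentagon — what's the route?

turn right 111°, forward 3.2 m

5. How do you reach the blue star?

turn right 134°, forward 5.7 m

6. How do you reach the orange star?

turn right 101°, forward 5.9 m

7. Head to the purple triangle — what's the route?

turn right 15°, forward 2.2 m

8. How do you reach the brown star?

turn left 135°, forward 3.6 m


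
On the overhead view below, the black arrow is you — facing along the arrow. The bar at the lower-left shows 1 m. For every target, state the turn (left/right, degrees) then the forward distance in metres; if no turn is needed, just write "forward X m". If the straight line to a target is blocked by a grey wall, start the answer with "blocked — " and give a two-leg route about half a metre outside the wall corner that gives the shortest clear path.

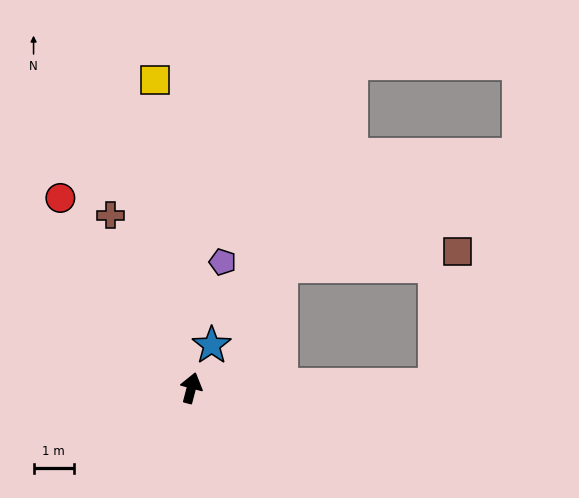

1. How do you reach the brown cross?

turn left 40°, forward 4.7 m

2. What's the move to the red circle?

turn left 49°, forward 5.7 m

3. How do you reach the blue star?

turn right 11°, forward 1.2 m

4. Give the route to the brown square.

blocked — turn right 75°, forward 6.1 m, then turn left 81°, forward 3.4 m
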